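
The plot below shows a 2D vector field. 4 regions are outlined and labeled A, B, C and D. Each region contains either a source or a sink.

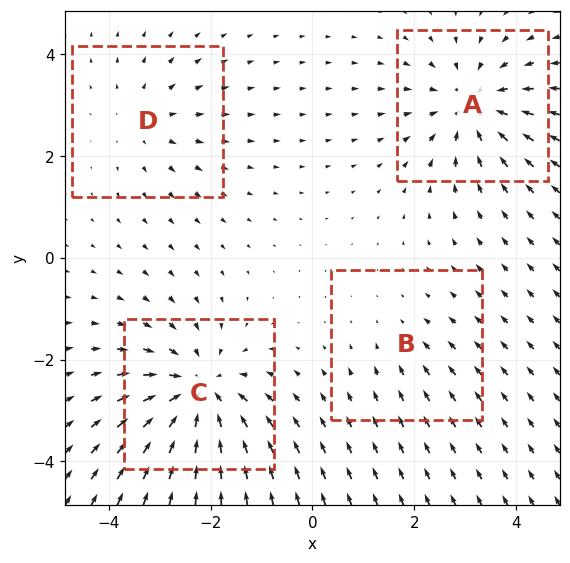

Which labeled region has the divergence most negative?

Divergence at each region's feature centre — A: about -5, B: about -2, C: about -6, D: about +3. Region C is most negative.

C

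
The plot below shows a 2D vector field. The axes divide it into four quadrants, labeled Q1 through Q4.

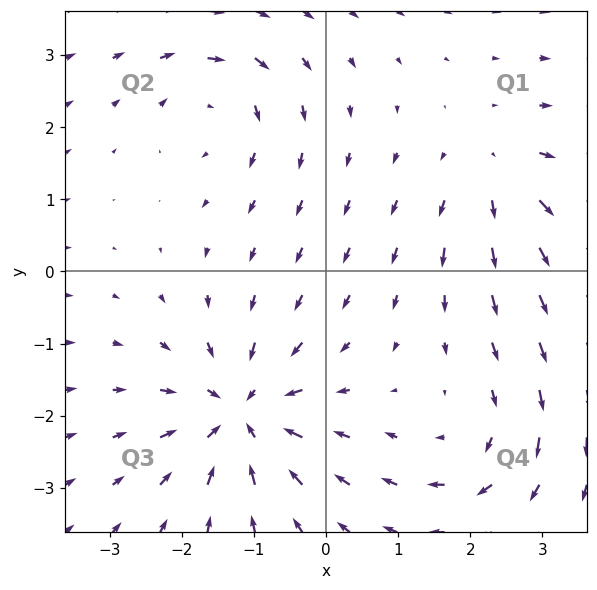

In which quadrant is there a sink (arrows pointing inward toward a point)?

Q3

The sink sits at approximately (-1.2, -2.0), which lies in quadrant Q3. The divergence there is about -6, negative as expected for a sink.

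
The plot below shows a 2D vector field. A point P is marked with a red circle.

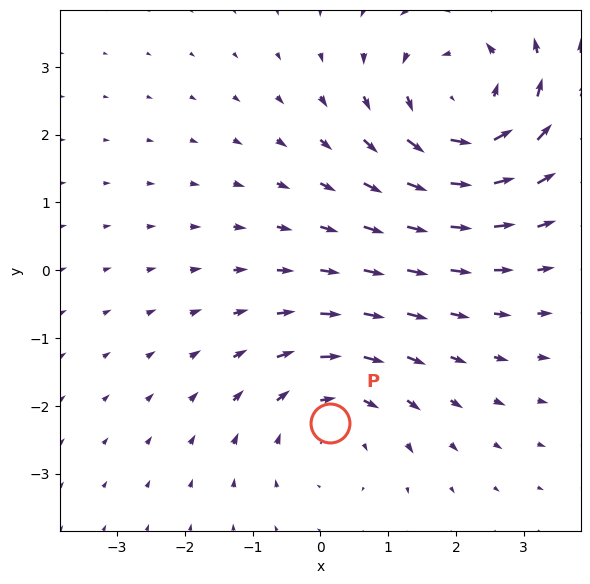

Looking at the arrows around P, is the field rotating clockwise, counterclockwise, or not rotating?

Near P at (0.1, -2.3) the arrows circulate clockwise. The curl (z-component) there is about -3; negative curl means clockwise rotation.

clockwise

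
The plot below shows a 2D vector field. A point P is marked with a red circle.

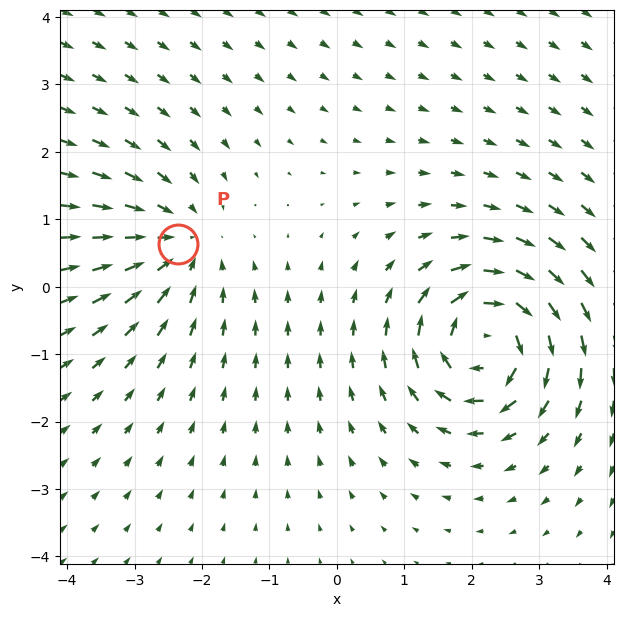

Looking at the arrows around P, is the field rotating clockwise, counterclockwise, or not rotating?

not rotating

Near P at (-2.4, 0.6) the arrows show no circulation. The curl there is ≈0.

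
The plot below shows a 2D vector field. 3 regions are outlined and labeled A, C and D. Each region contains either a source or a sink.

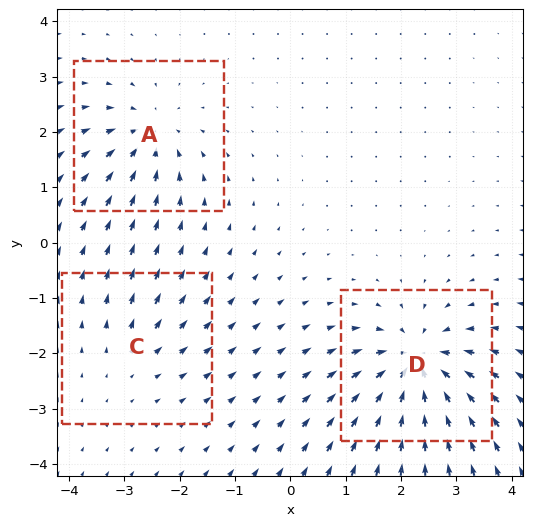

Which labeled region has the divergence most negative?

Divergence at each region's feature centre — A: about -4, C: about +2, D: about -6. Region D is most negative.

D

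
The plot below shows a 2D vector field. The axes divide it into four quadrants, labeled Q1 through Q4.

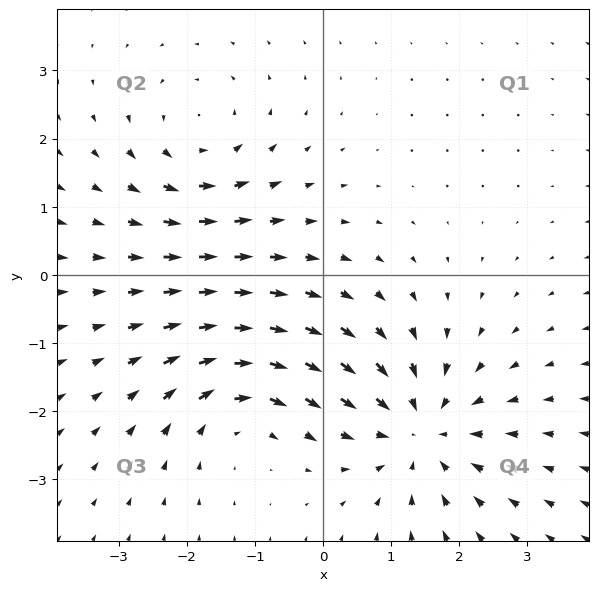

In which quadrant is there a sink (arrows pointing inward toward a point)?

The sink sits at approximately (1.4, -2.3), which lies in quadrant Q4. The divergence there is about -5, negative as expected for a sink.

Q4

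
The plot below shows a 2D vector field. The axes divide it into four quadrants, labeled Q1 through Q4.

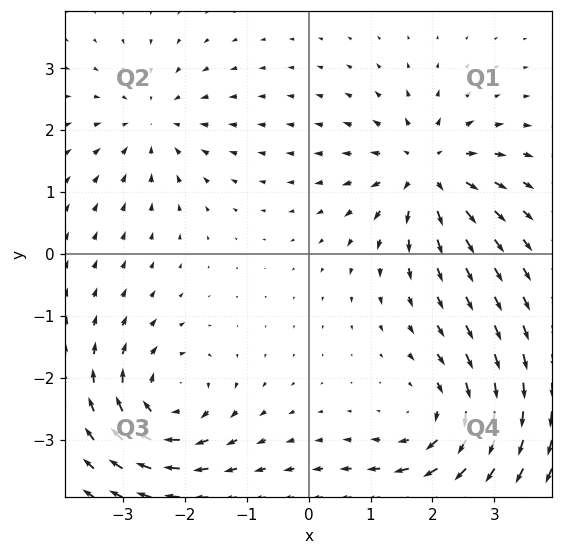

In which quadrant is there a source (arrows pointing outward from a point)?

Q1

The source sits at approximately (1.9, 1.3), which lies in quadrant Q1. The divergence there is about +5, positive as expected for a source.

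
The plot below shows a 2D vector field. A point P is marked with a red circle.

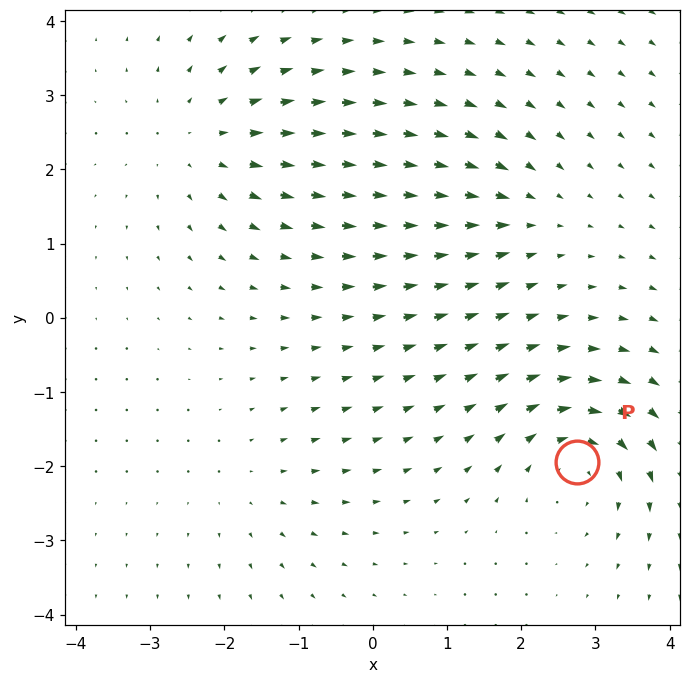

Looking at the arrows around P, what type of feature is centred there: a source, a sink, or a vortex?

vortex

At P (2.8, -1.9) the arrows circulate clockwise. Divergence ≈0, curl about -6 — near-zero divergence with nonzero curl is a vortex.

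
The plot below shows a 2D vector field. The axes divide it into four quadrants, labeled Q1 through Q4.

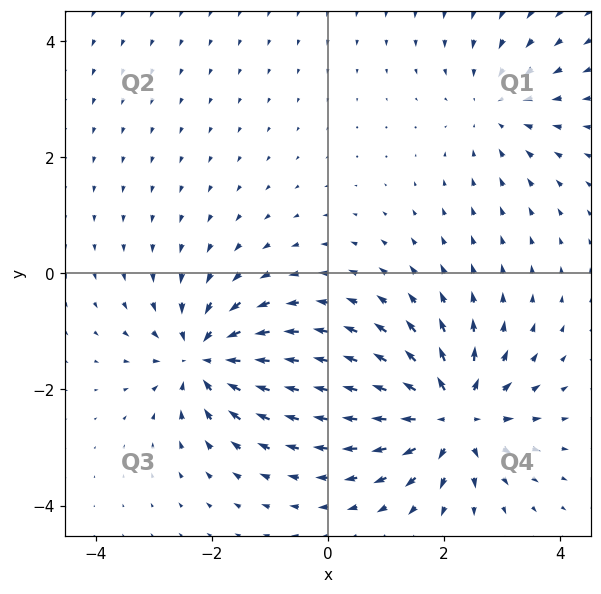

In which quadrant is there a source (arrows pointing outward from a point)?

The source sits at approximately (2.1, -2.5), which lies in quadrant Q4. The divergence there is about +6, positive as expected for a source.

Q4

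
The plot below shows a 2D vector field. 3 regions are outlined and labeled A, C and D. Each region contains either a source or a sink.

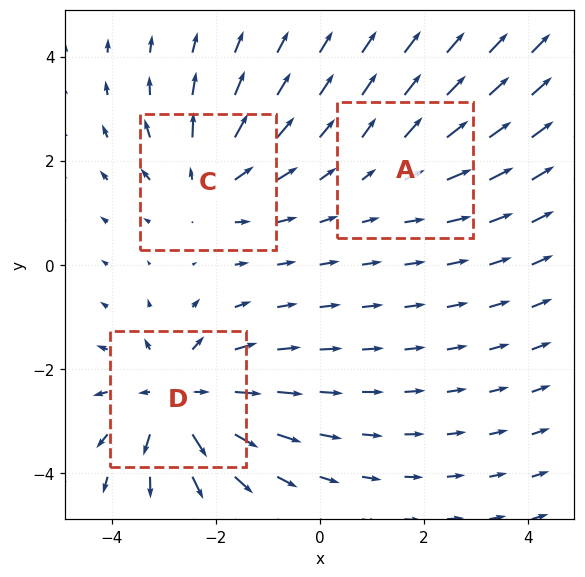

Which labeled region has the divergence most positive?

Divergence at each region's feature centre — A: about +2, C: about +3, D: about +5. Region D is most positive.

D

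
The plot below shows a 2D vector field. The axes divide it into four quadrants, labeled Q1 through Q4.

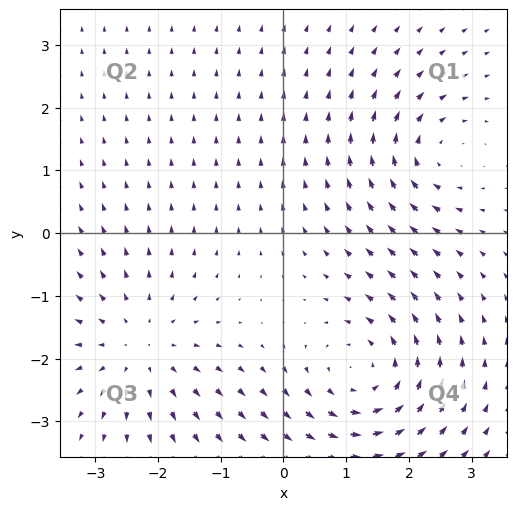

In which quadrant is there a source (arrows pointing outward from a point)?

Q3

The source sits at approximately (-2.3, -1.8), which lies in quadrant Q3. The divergence there is about +3, positive as expected for a source.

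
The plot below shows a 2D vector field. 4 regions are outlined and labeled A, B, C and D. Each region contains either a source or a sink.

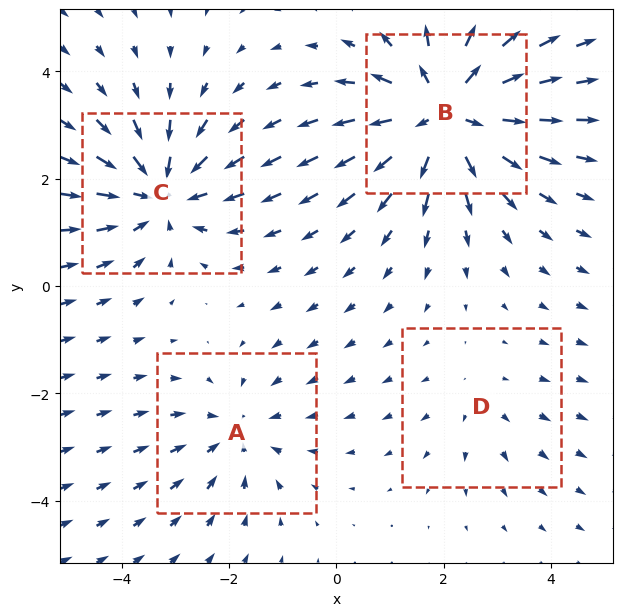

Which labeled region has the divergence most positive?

Divergence at each region's feature centre — A: about -3, B: about +6, C: about -5, D: about +2. Region B is most positive.

B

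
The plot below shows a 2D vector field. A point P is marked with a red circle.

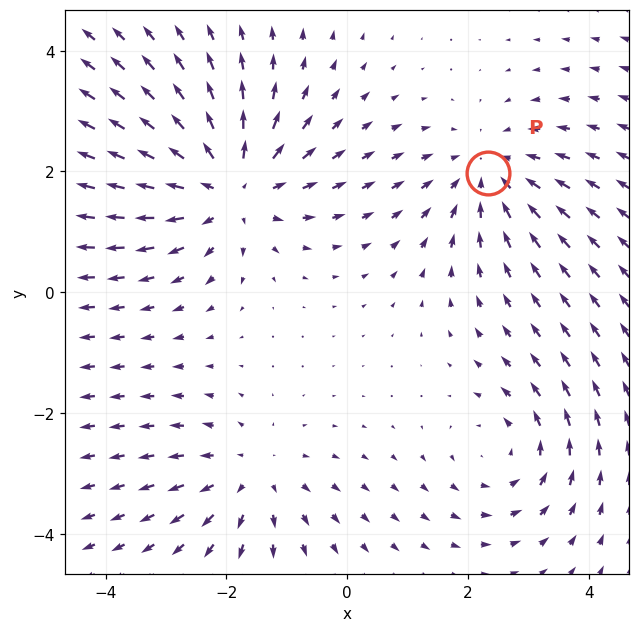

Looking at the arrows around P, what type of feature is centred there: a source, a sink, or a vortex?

sink

At P (2.3, 2.0) the arrows converge inward. Divergence about -3, curl ≈0 — negative divergence with near-zero curl is a sink.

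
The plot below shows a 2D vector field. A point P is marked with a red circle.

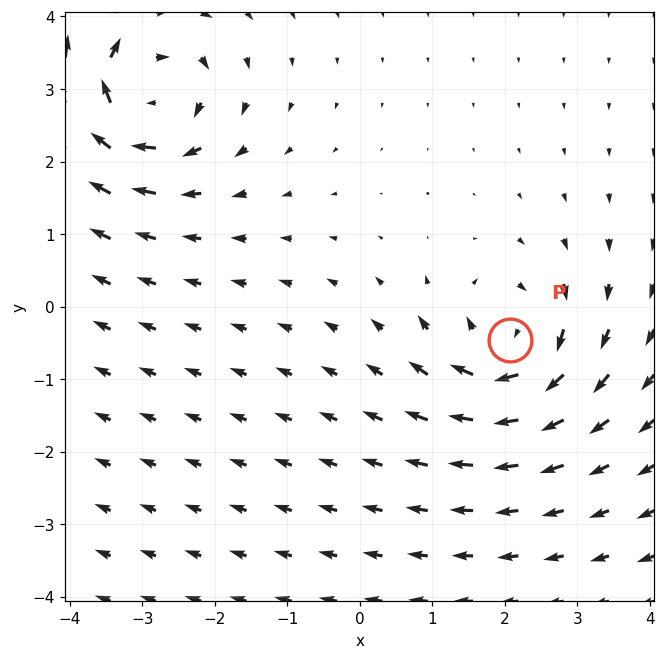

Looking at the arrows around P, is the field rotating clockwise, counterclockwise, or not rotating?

clockwise

Near P at (2.1, -0.5) the arrows circulate clockwise. The curl (z-component) there is about -4; negative curl means clockwise rotation.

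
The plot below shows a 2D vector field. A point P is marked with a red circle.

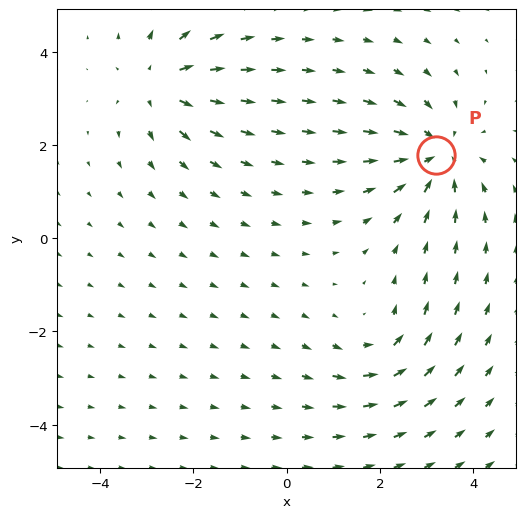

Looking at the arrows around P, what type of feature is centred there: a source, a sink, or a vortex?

At P (3.2, 1.8) the arrows converge inward. Divergence about -5, curl ≈0 — negative divergence with near-zero curl is a sink.

sink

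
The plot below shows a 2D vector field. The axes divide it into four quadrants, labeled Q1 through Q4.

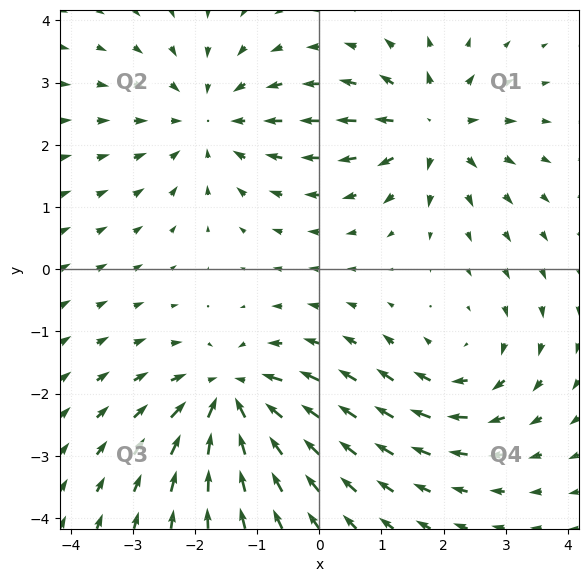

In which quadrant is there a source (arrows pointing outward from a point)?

The source sits at approximately (1.8, 2.3), which lies in quadrant Q1. The divergence there is about +5, positive as expected for a source.

Q1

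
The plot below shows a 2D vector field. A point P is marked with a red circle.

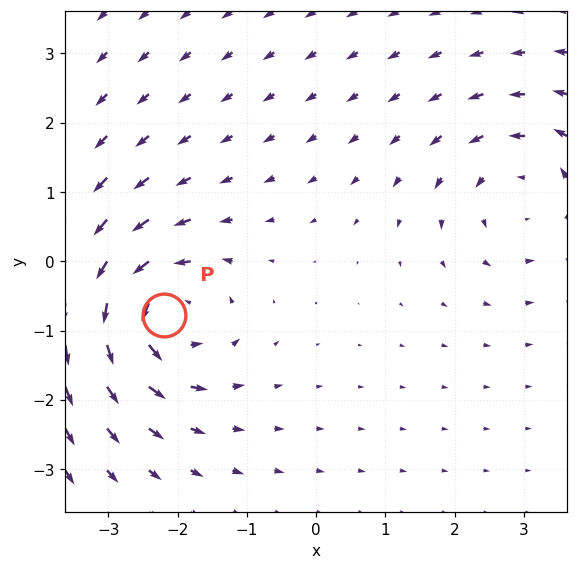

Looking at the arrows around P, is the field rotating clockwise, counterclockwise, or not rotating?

counterclockwise

Near P at (-2.2, -0.8) the arrows circulate counterclockwise. The curl (z-component) there is about +6; positive curl means counterclockwise rotation.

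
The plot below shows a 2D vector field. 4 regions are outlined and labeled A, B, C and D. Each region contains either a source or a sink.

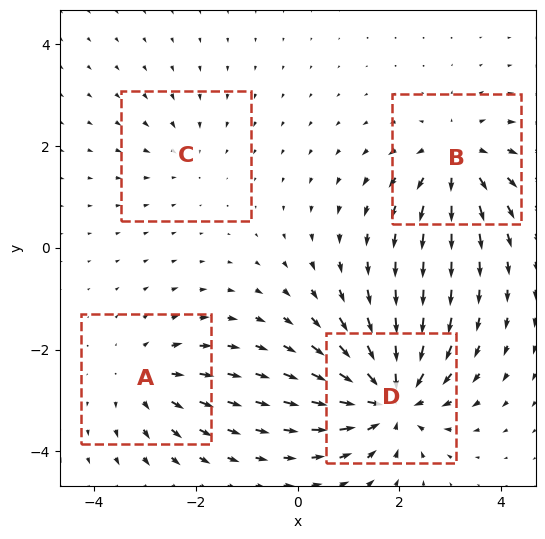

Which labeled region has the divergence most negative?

D

Divergence at each region's feature centre — A: about +4, B: about +5, C: about -2, D: about -7. Region D is most negative.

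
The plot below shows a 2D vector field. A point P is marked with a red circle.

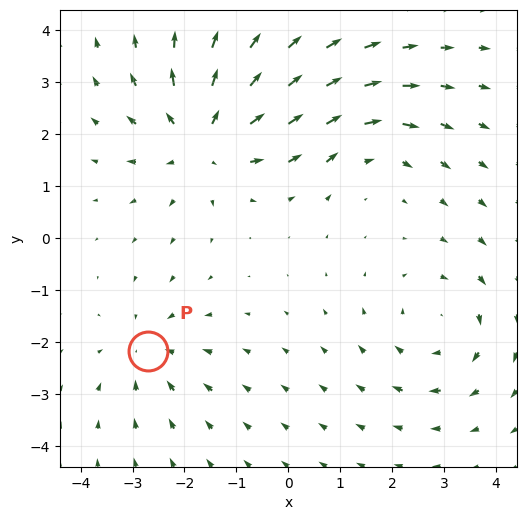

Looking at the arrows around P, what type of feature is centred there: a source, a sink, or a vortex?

At P (-2.7, -2.2) the arrows converge inward. Divergence about -3, curl ≈0 — negative divergence with near-zero curl is a sink.

sink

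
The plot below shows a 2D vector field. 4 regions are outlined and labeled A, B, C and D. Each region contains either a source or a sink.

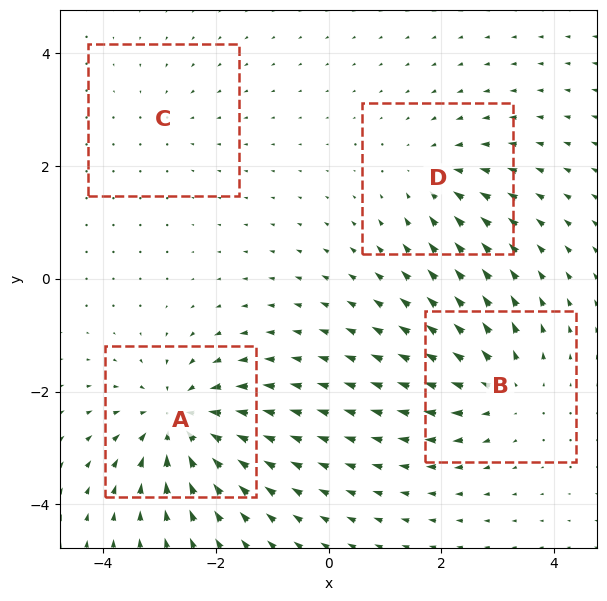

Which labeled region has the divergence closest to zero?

Divergence at each region's feature centre — A: about -7, B: about +5, C: about -2, D: about -4. Region C is closest to zero.

C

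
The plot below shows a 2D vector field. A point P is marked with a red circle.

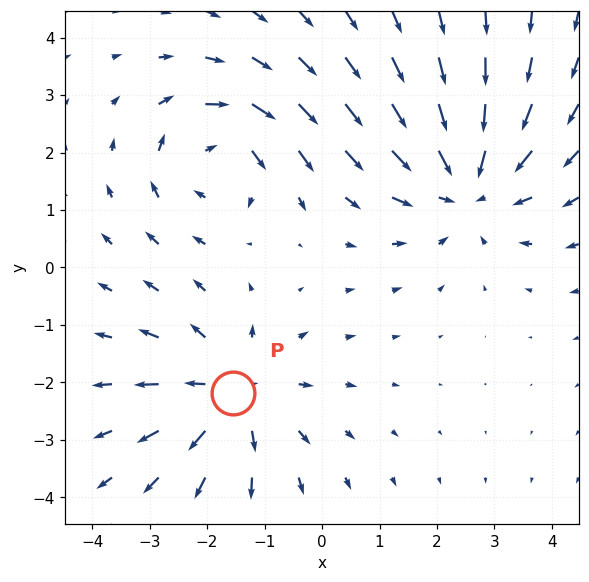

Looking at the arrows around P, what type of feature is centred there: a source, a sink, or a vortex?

source

At P (-1.5, -2.2) the arrows spread outward. Divergence about +4, curl ≈0 — positive divergence with near-zero curl is a source.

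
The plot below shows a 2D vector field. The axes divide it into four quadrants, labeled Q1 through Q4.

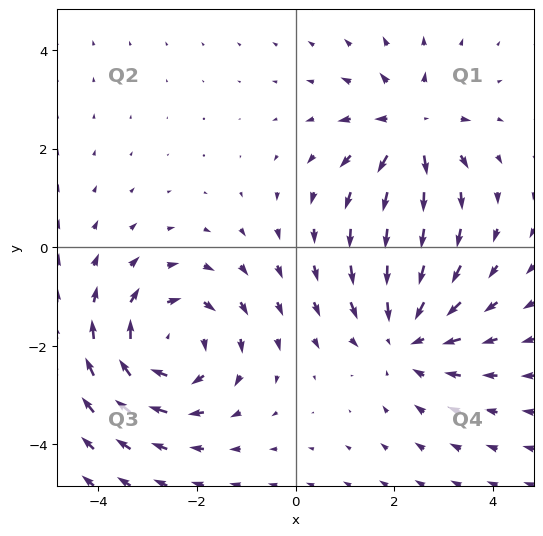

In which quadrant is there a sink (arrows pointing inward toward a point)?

The sink sits at approximately (2.2, -1.8), which lies in quadrant Q4. The divergence there is about -3, negative as expected for a sink.

Q4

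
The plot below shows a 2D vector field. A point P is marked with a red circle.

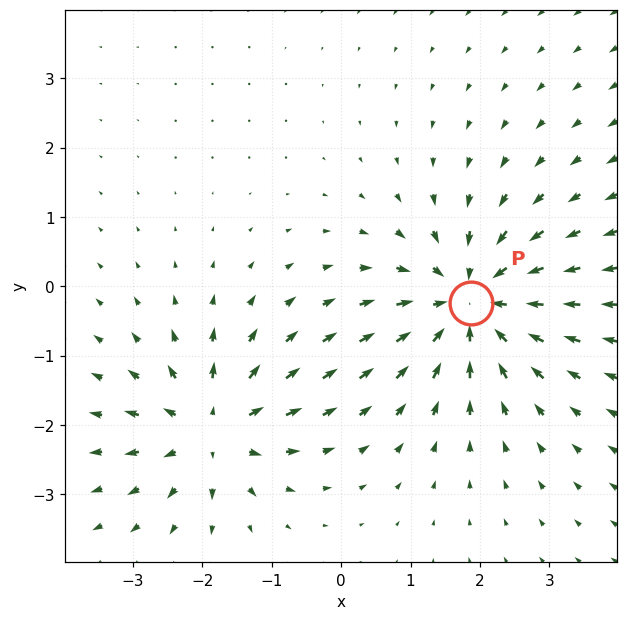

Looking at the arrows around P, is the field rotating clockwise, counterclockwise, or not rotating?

not rotating

Near P at (1.9, -0.2) the arrows show no circulation. The curl there is ≈0.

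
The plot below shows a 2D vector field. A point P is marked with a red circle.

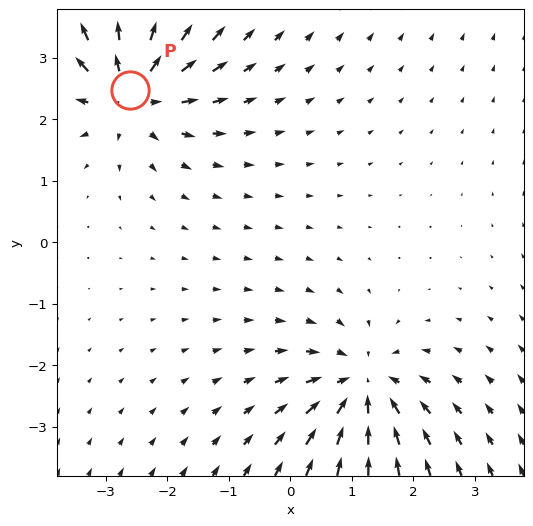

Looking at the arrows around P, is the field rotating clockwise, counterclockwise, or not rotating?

Near P at (-2.6, 2.5) the arrows show no circulation. The curl there is ≈0.

not rotating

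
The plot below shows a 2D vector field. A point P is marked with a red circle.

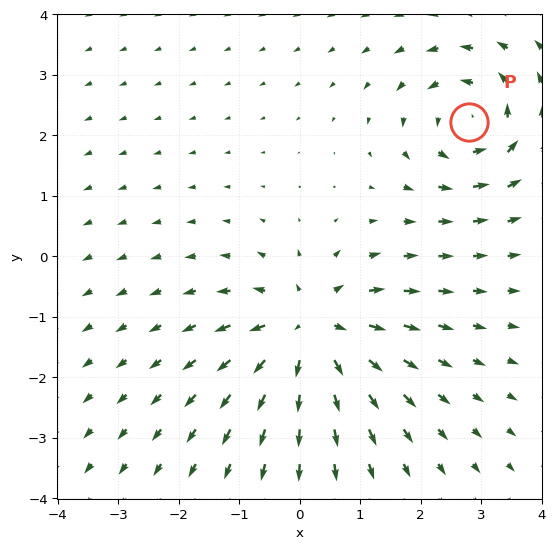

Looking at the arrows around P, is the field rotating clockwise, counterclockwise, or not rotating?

counterclockwise

Near P at (2.8, 2.2) the arrows circulate counterclockwise. The curl (z-component) there is about +4; positive curl means counterclockwise rotation.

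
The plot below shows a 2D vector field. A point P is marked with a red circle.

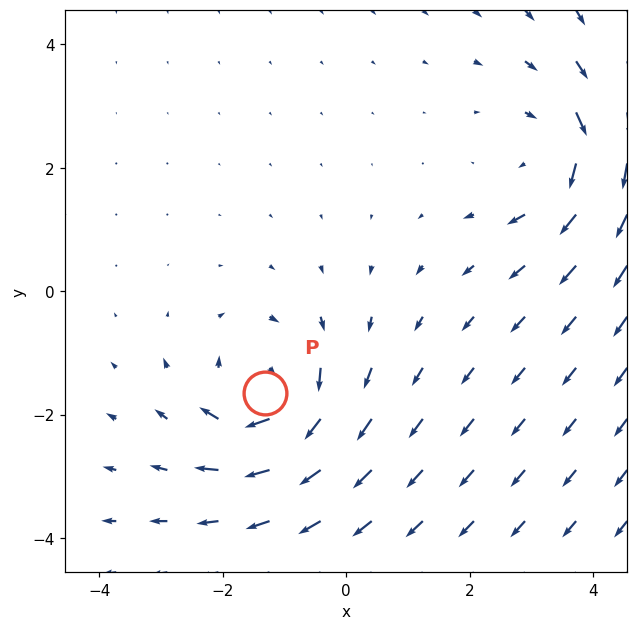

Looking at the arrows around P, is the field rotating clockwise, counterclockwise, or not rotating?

Near P at (-1.3, -1.6) the arrows circulate clockwise. The curl (z-component) there is about -5; negative curl means clockwise rotation.

clockwise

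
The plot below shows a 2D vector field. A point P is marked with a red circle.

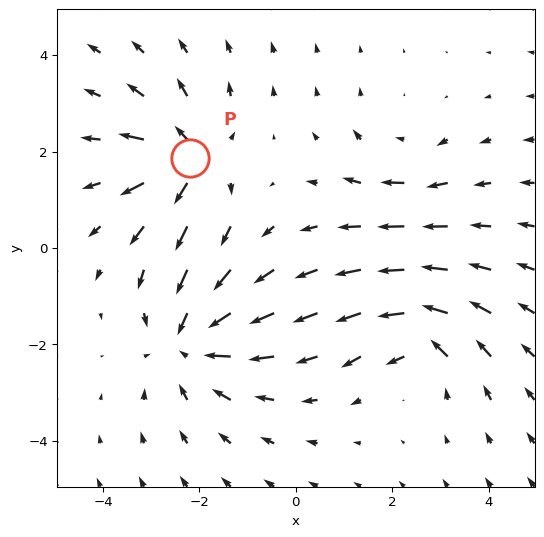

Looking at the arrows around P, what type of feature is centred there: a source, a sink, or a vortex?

At P (-2.2, 1.9) the arrows spread outward. Divergence about +5, curl ≈0 — positive divergence with near-zero curl is a source.

source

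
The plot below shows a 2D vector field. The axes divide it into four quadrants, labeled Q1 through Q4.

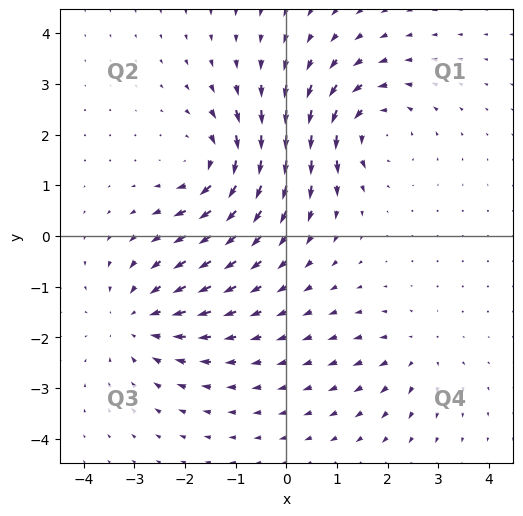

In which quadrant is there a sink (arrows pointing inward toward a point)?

The sink sits at approximately (-2.9, -1.6), which lies in quadrant Q3. The divergence there is about -4, negative as expected for a sink.

Q3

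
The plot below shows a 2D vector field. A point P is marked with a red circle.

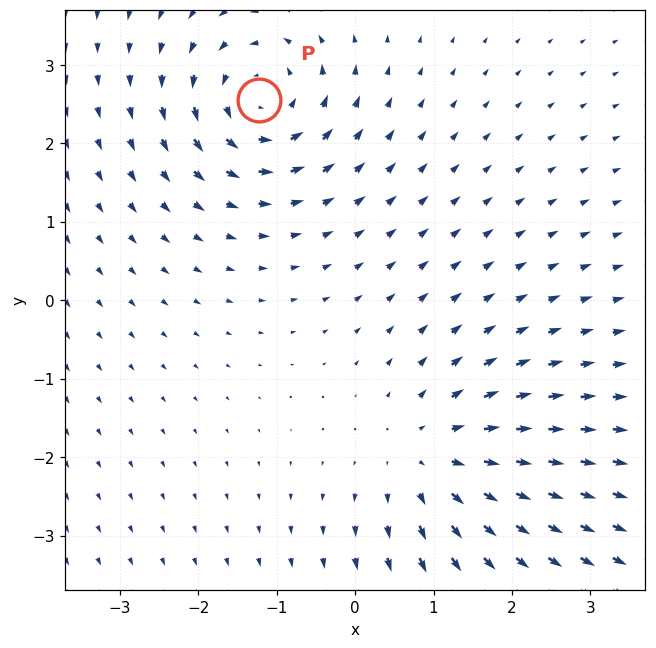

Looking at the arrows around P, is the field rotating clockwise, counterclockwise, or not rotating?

counterclockwise

Near P at (-1.2, 2.5) the arrows circulate counterclockwise. The curl (z-component) there is about +5; positive curl means counterclockwise rotation.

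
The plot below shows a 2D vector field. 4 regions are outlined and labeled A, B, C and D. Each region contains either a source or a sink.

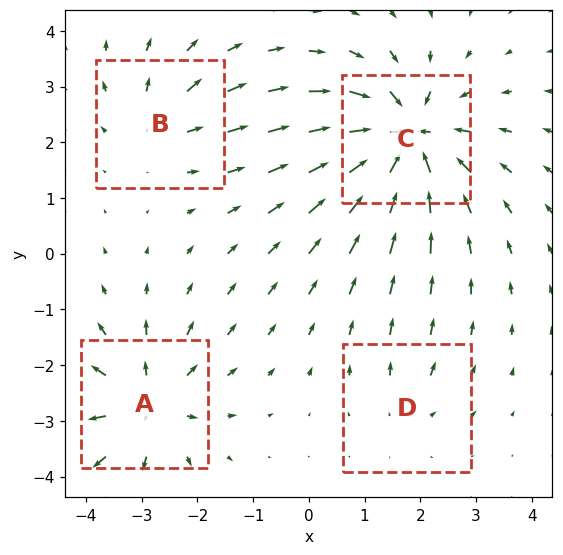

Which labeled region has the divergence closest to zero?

Divergence at each region's feature centre — A: about +5, B: about +3, C: about -8, D: about +2. Region D is closest to zero.

D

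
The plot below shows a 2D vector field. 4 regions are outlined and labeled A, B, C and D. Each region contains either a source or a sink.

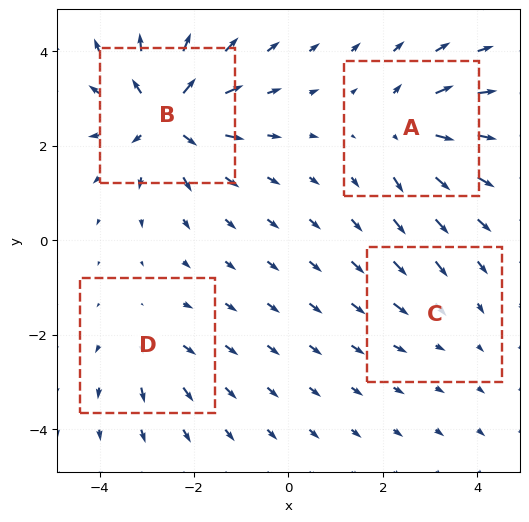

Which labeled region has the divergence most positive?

B

Divergence at each region's feature centre — A: about +6, B: about +9, C: about -2, D: about +4. Region B is most positive.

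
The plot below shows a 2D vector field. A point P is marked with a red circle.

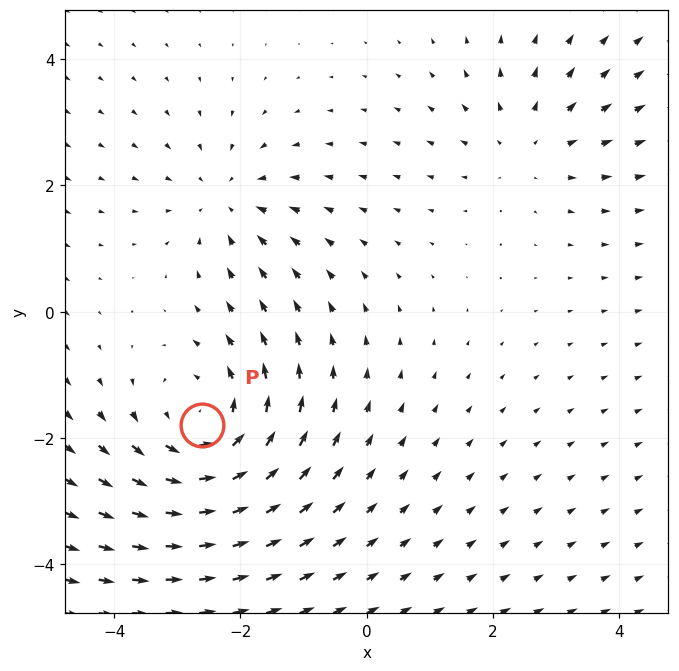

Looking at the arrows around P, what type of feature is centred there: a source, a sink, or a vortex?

At P (-2.6, -1.8) the arrows circulate counterclockwise. Divergence ≈0, curl about +4 — near-zero divergence with nonzero curl is a vortex.

vortex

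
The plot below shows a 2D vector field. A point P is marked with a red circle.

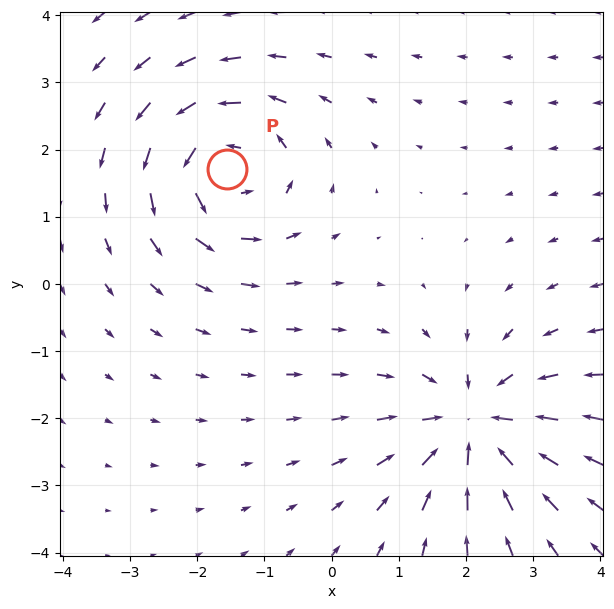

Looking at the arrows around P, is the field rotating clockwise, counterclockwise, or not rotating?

Near P at (-1.6, 1.7) the arrows circulate counterclockwise. The curl (z-component) there is about +4; positive curl means counterclockwise rotation.

counterclockwise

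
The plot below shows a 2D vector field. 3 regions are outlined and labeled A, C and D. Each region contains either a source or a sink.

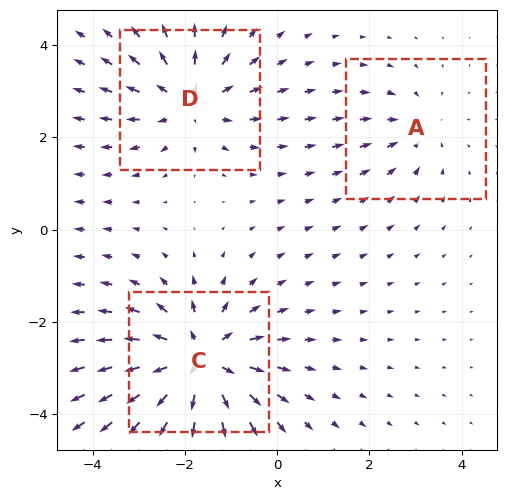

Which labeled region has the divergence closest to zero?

A

Divergence at each region's feature centre — A: about -2, C: about +5, D: about +3. Region A is closest to zero.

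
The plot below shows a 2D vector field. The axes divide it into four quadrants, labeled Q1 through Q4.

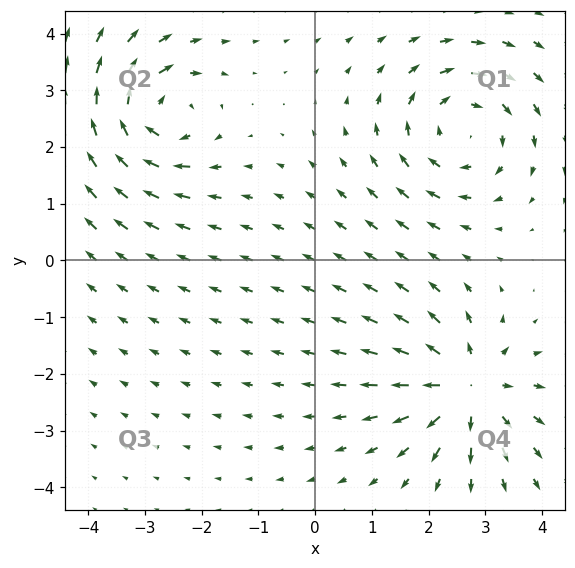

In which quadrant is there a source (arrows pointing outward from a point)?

Q4

The source sits at approximately (2.7, -2.2), which lies in quadrant Q4. The divergence there is about +5, positive as expected for a source.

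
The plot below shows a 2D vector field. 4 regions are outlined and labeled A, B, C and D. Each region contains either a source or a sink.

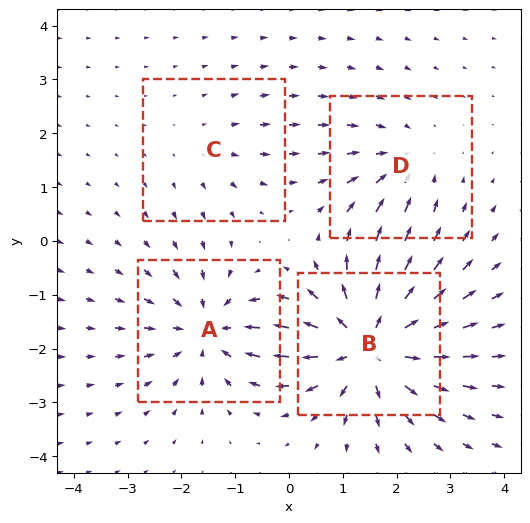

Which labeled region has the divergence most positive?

B

Divergence at each region's feature centre — A: about -5, B: about +7, C: about +2, D: about -3. Region B is most positive.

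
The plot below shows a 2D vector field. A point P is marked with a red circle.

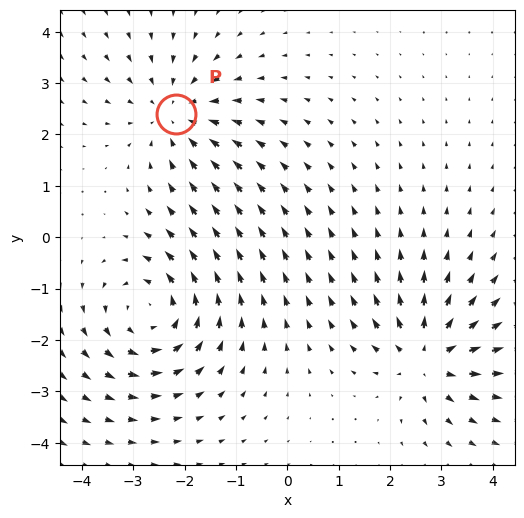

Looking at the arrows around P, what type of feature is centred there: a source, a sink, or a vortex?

sink

At P (-2.2, 2.4) the arrows converge inward. Divergence about -3, curl ≈0 — negative divergence with near-zero curl is a sink.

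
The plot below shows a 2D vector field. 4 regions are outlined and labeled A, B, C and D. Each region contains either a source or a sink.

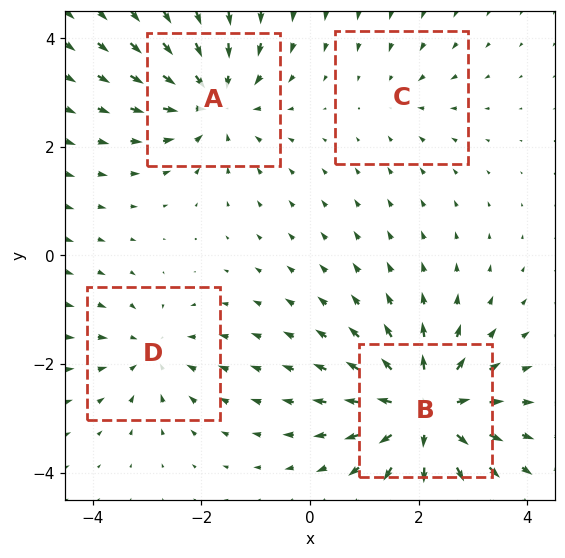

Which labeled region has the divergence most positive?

Divergence at each region's feature centre — A: about -5, B: about +7, C: about -2, D: about -4. Region B is most positive.

B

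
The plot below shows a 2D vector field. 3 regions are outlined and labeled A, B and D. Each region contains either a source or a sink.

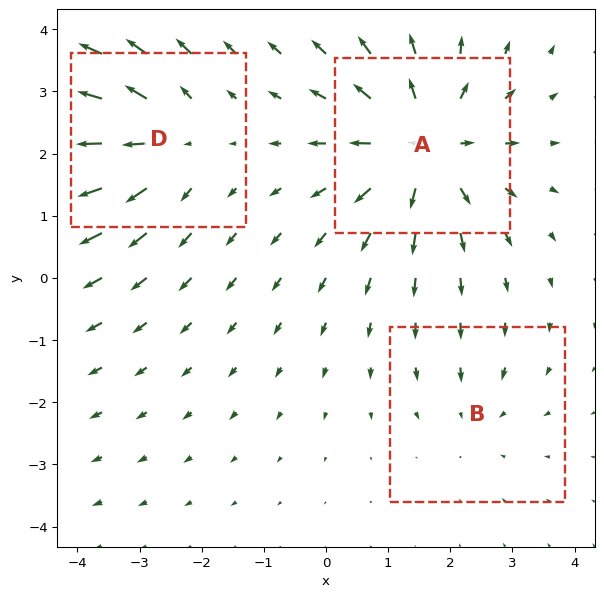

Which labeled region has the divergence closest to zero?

Divergence at each region's feature centre — A: about +5, B: about -2, D: about +3. Region B is closest to zero.

B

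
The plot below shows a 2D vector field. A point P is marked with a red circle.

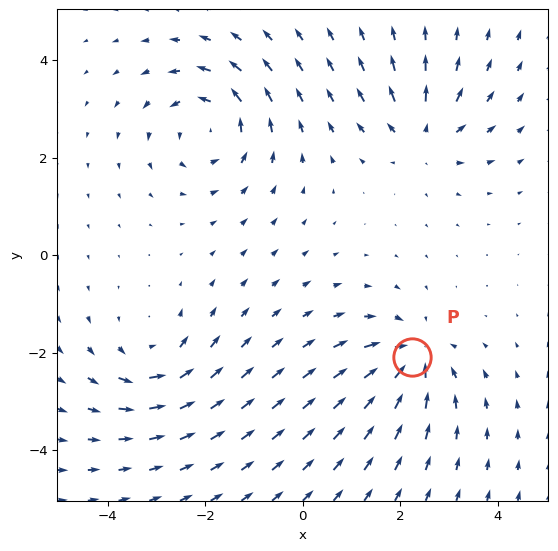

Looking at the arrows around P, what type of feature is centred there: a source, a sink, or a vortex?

At P (2.2, -2.1) the arrows converge inward. Divergence about -6, curl ≈0 — negative divergence with near-zero curl is a sink.

sink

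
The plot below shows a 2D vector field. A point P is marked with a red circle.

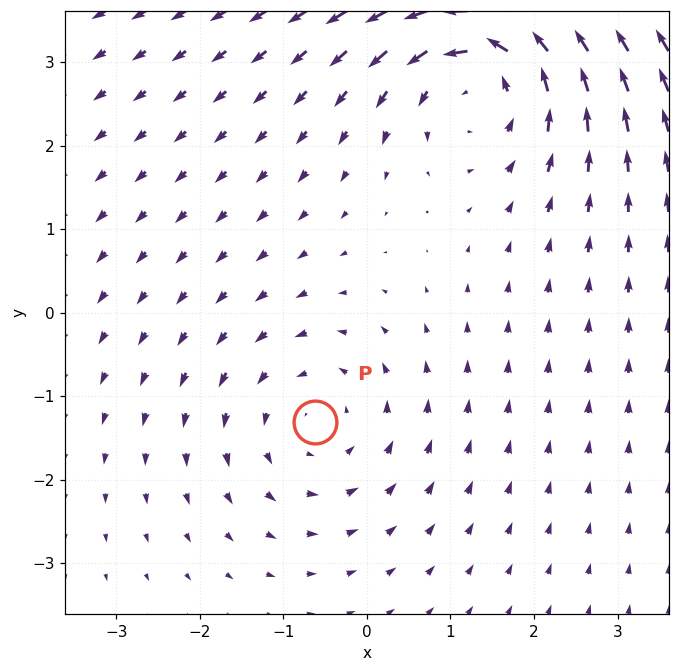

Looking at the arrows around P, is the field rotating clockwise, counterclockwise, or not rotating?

counterclockwise

Near P at (-0.6, -1.3) the arrows circulate counterclockwise. The curl (z-component) there is about +2; positive curl means counterclockwise rotation.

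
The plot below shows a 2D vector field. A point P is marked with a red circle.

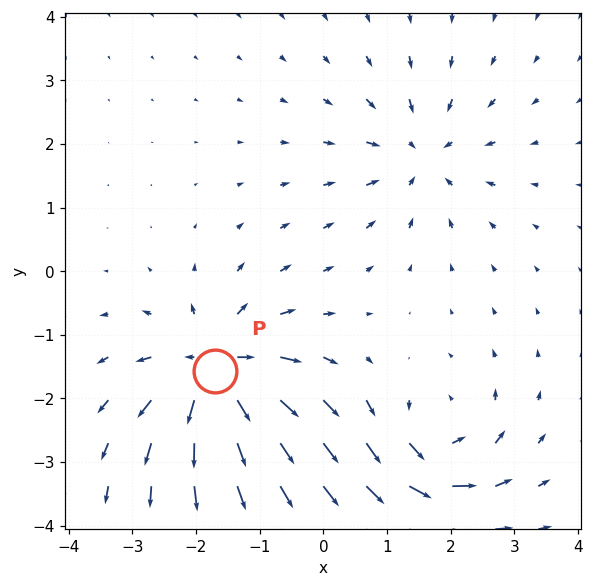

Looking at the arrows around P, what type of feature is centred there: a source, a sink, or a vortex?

At P (-1.7, -1.6) the arrows spread outward. Divergence about +7, curl ≈0 — positive divergence with near-zero curl is a source.

source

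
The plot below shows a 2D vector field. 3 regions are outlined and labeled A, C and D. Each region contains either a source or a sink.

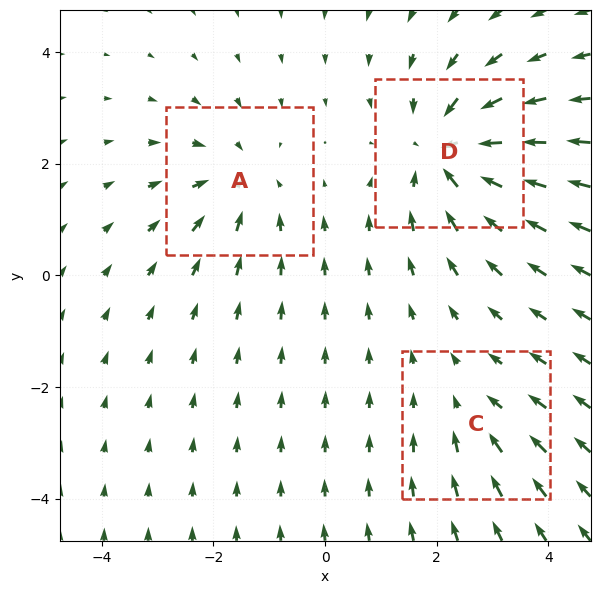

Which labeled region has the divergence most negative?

D

Divergence at each region's feature centre — A: about -3, C: about -2, D: about -5. Region D is most negative.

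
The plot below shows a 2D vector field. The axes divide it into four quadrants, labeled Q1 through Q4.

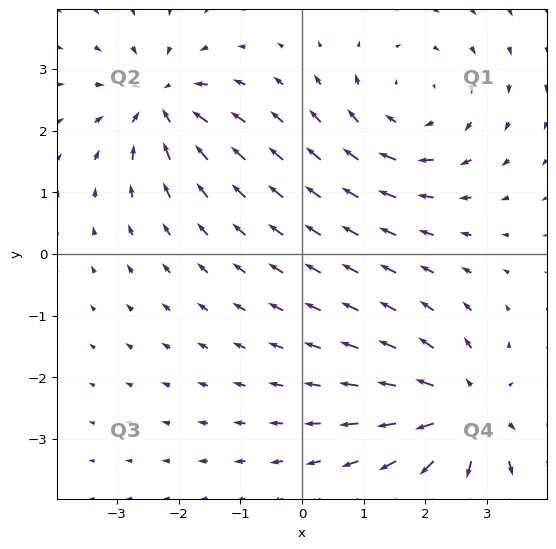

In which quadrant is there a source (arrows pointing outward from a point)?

The source sits at approximately (2.7, -2.6), which lies in quadrant Q4. The divergence there is about +4, positive as expected for a source.

Q4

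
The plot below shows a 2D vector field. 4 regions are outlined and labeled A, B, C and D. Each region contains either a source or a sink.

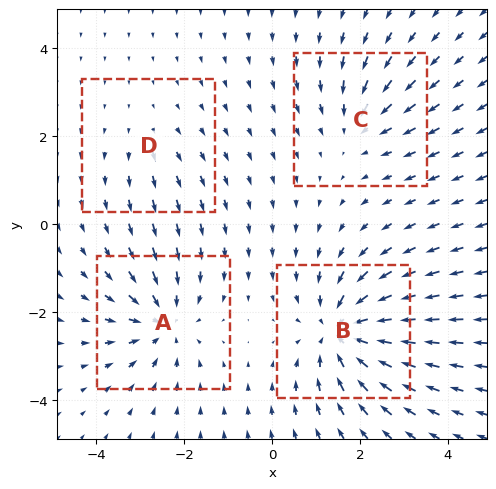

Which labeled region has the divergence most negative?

Divergence at each region's feature centre — A: about -5, B: about -7, C: about -4, D: about +2. Region B is most negative.

B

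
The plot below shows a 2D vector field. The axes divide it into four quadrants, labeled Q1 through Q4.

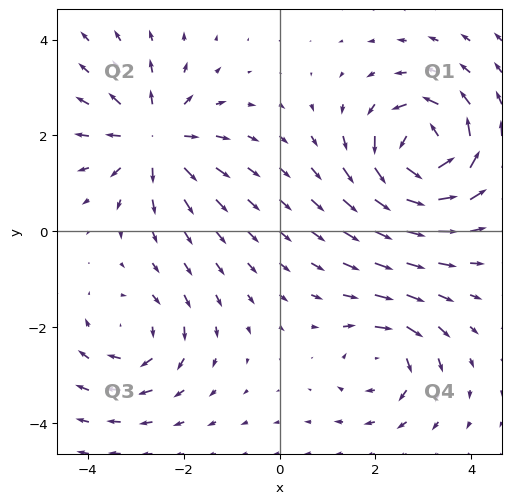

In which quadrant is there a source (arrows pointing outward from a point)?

Q2

The source sits at approximately (-2.6, 1.9), which lies in quadrant Q2. The divergence there is about +5, positive as expected for a source.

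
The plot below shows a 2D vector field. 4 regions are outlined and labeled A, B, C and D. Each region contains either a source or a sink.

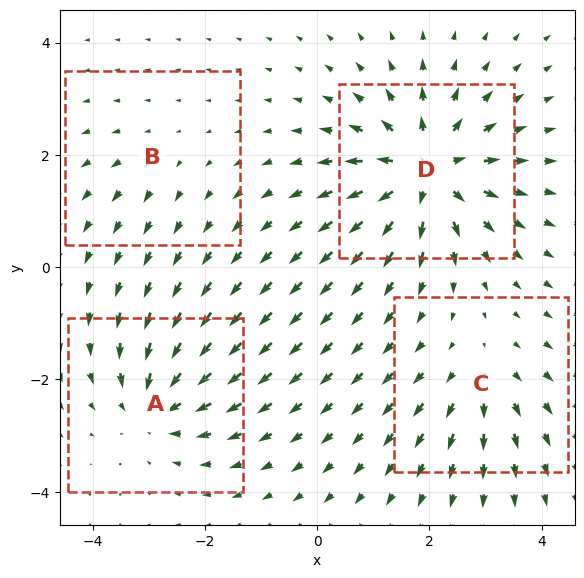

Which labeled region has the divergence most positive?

Divergence at each region's feature centre — A: about -5, B: about +2, C: about +3, D: about +8. Region D is most positive.

D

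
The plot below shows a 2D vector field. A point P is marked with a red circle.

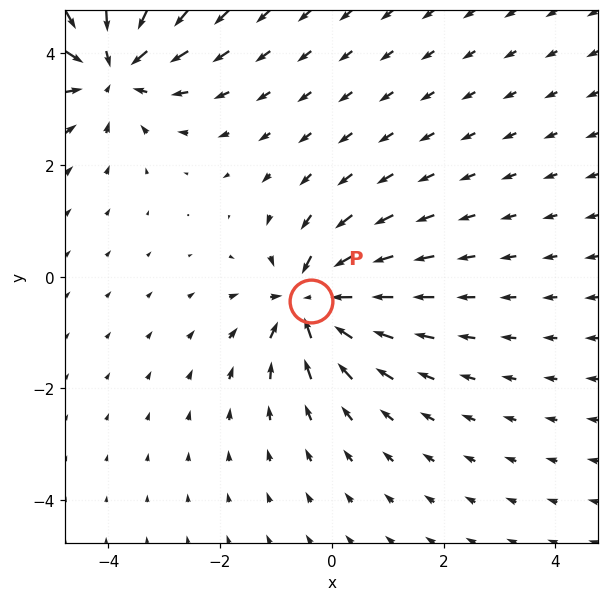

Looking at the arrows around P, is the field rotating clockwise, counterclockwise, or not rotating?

not rotating

Near P at (-0.4, -0.4) the arrows show no circulation. The curl there is ≈0.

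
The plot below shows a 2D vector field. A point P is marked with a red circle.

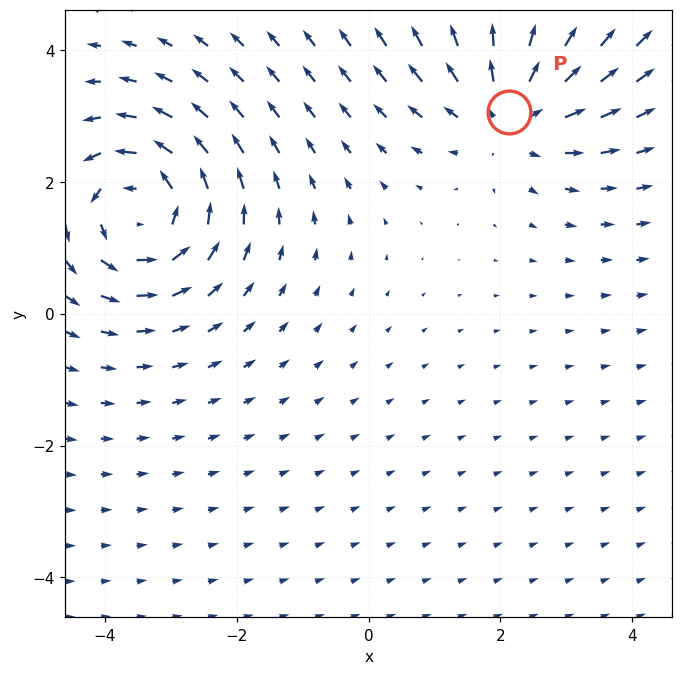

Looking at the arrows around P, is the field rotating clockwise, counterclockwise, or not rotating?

Near P at (2.1, 3.1) the arrows show no circulation. The curl there is ≈0.

not rotating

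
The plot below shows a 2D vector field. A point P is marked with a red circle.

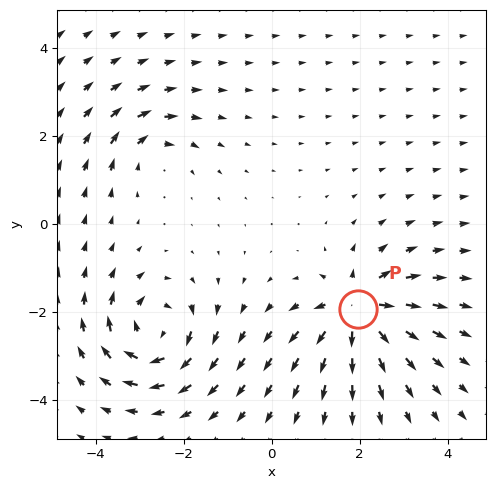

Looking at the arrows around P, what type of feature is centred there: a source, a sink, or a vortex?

source

At P (2.0, -1.9) the arrows spread outward. Divergence about +7, curl ≈0 — positive divergence with near-zero curl is a source.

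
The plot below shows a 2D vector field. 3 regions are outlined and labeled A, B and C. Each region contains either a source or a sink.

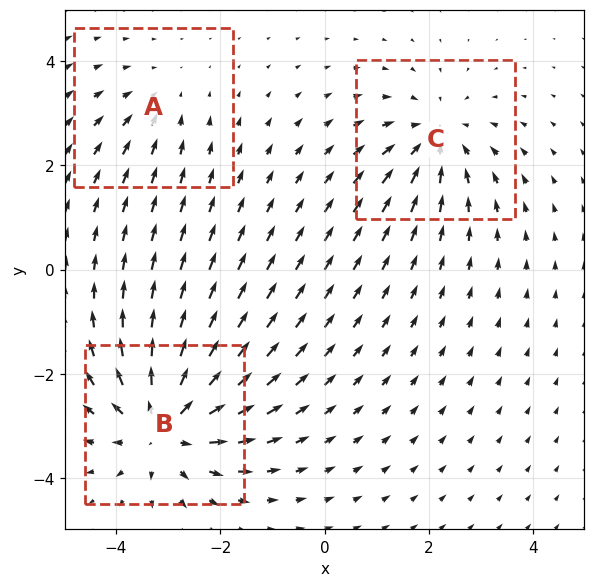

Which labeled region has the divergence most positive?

B

Divergence at each region's feature centre — A: about -2, B: about +4, C: about -3. Region B is most positive.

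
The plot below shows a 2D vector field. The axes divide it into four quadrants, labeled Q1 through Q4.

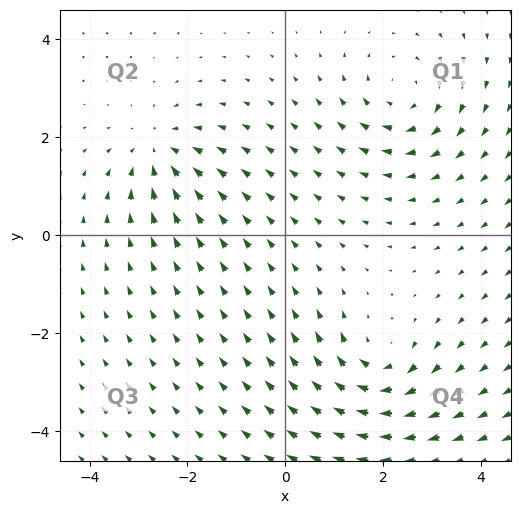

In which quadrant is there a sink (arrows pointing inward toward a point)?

The sink sits at approximately (-2.6, 1.7), which lies in quadrant Q2. The divergence there is about -4, negative as expected for a sink.

Q2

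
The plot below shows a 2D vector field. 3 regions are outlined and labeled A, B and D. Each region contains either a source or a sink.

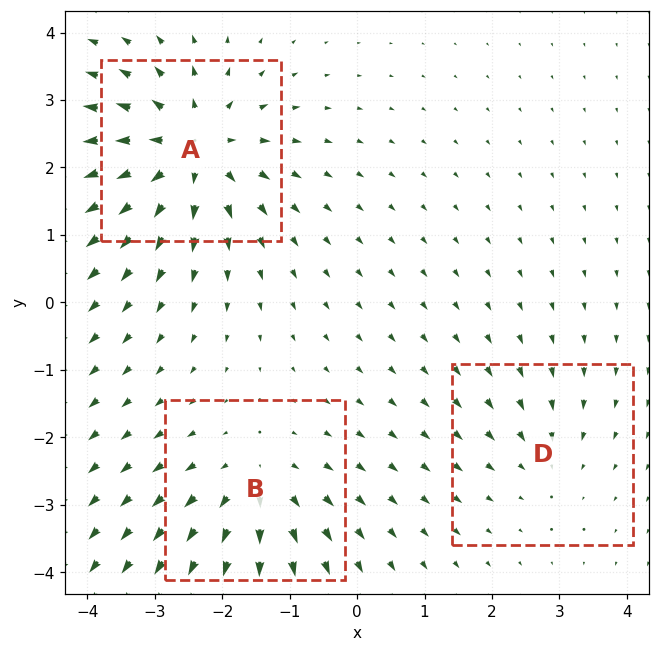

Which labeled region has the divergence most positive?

A

Divergence at each region's feature centre — A: about +6, B: about +4, D: about -2. Region A is most positive.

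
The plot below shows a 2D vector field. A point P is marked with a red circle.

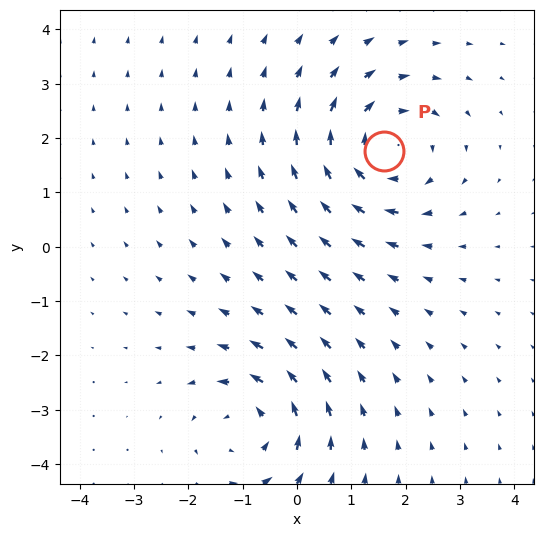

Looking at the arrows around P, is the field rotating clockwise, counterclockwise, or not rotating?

clockwise

Near P at (1.6, 1.8) the arrows circulate clockwise. The curl (z-component) there is about -3; negative curl means clockwise rotation.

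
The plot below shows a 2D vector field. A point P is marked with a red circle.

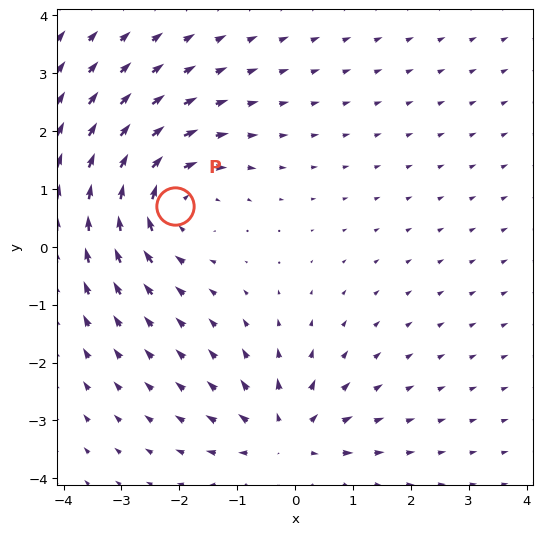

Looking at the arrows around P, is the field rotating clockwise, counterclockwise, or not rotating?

Near P at (-2.1, 0.7) the arrows circulate clockwise. The curl (z-component) there is about -3; negative curl means clockwise rotation.

clockwise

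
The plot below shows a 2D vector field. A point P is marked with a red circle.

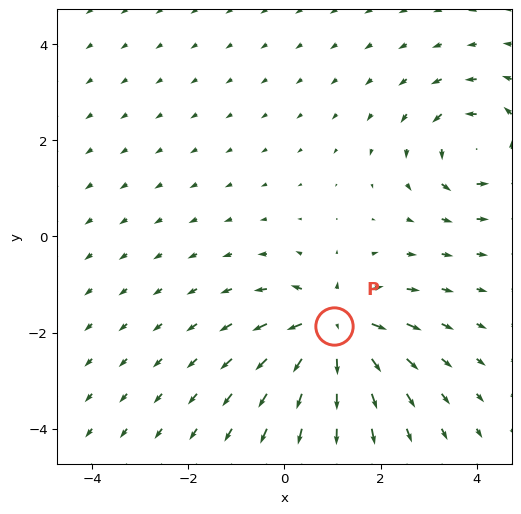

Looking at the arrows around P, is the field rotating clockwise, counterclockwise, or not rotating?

Near P at (1.0, -1.9) the arrows show no circulation. The curl there is ≈0.

not rotating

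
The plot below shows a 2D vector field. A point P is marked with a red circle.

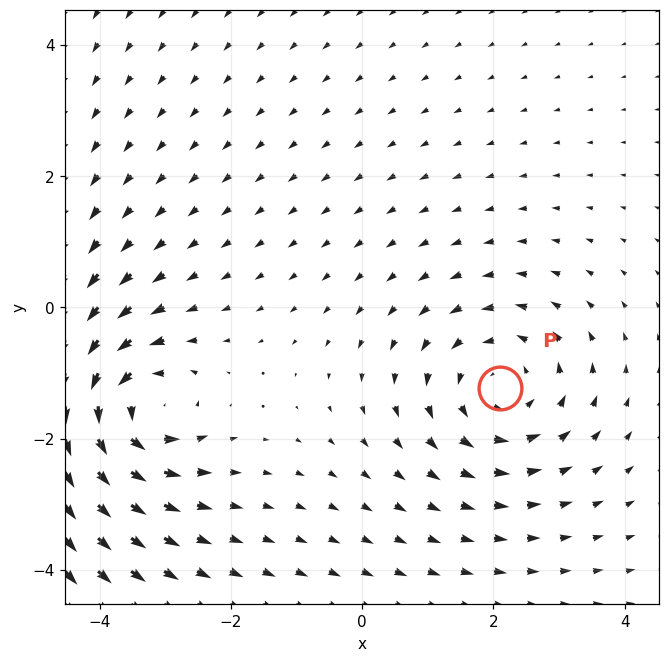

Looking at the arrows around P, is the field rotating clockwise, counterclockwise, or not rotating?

Near P at (2.1, -1.2) the arrows circulate counterclockwise. The curl (z-component) there is about +4; positive curl means counterclockwise rotation.

counterclockwise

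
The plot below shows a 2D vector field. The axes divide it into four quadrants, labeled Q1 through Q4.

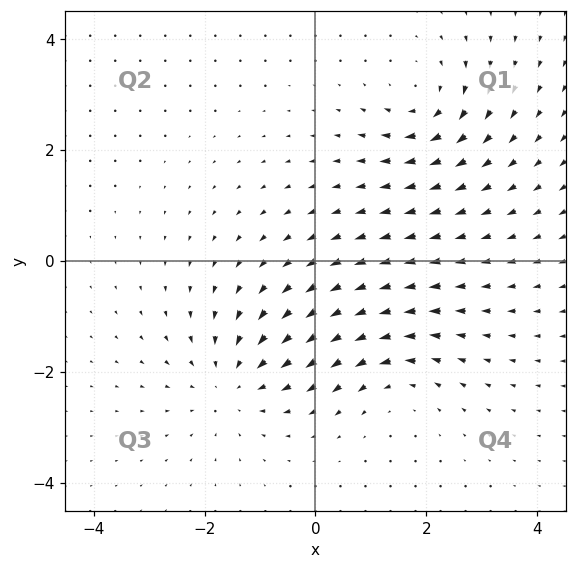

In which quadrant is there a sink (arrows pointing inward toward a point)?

Q3

The sink sits at approximately (-1.5, -2.2), which lies in quadrant Q3. The divergence there is about -4, negative as expected for a sink.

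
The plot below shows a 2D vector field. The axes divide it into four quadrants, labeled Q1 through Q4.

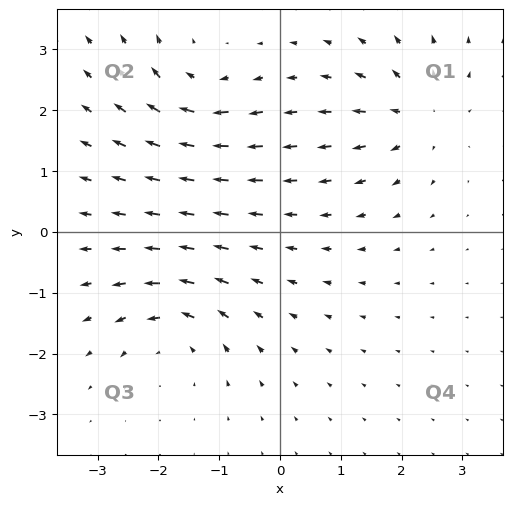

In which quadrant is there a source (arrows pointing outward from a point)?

The source sits at approximately (2.3, 1.9), which lies in quadrant Q1. The divergence there is about +5, positive as expected for a source.

Q1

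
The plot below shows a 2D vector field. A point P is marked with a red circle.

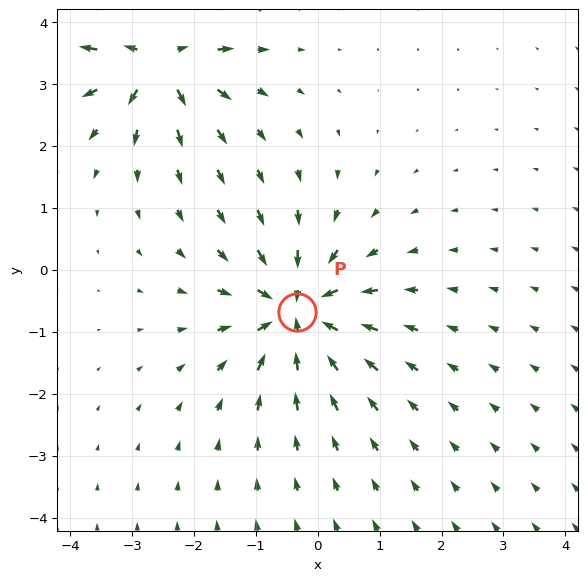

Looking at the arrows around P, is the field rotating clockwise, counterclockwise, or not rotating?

Near P at (-0.3, -0.7) the arrows show no circulation. The curl there is ≈0.

not rotating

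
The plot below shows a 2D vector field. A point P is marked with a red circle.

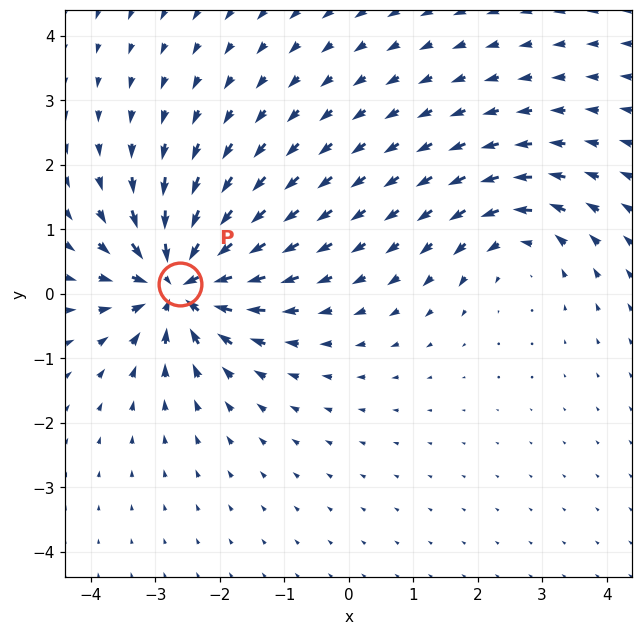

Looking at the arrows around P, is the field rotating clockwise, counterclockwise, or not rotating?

Near P at (-2.6, 0.2) the arrows show no circulation. The curl there is ≈0.

not rotating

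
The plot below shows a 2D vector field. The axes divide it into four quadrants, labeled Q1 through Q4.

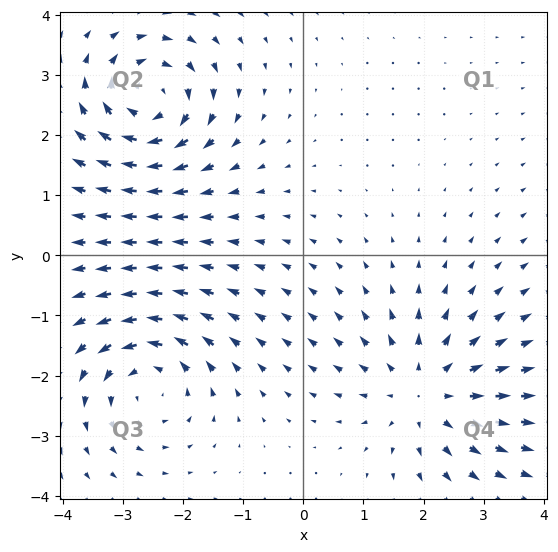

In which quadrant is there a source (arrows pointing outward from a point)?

The source sits at approximately (2.0, -2.3), which lies in quadrant Q4. The divergence there is about +3, positive as expected for a source.

Q4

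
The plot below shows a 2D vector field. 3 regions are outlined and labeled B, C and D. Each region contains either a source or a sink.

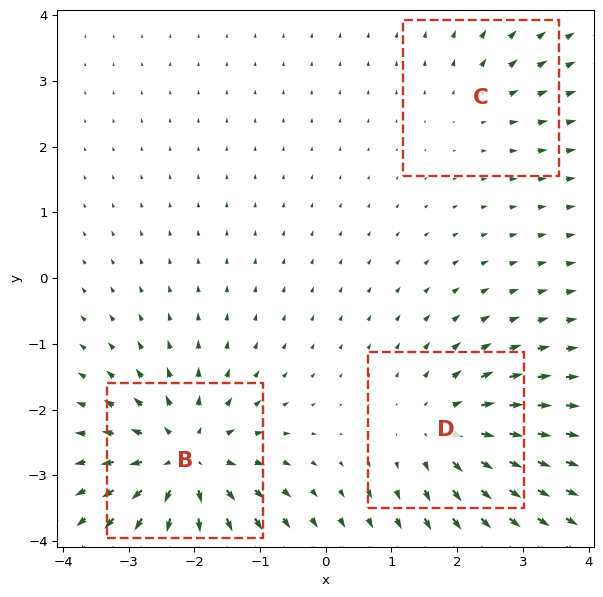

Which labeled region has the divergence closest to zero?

C

Divergence at each region's feature centre — B: about +6, C: about +2, D: about +4. Region C is closest to zero.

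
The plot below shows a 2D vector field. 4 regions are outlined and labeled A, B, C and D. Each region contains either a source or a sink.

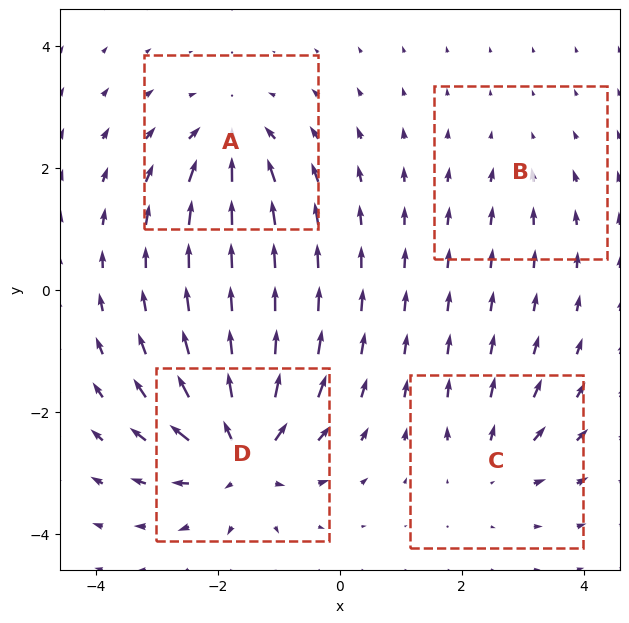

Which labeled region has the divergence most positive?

Divergence at each region's feature centre — A: about -5, B: about -2, C: about +4, D: about +8. Region D is most positive.

D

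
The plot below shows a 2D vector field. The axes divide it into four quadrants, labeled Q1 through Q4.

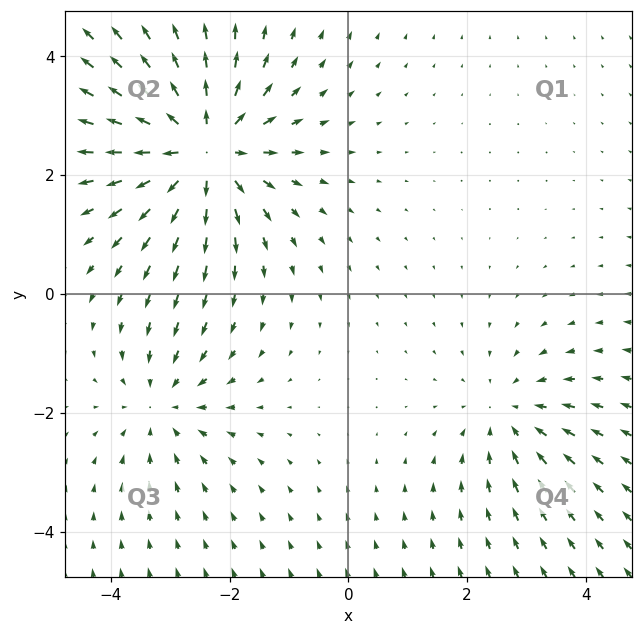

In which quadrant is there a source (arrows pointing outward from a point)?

The source sits at approximately (-2.5, 2.4), which lies in quadrant Q2. The divergence there is about +5, positive as expected for a source.

Q2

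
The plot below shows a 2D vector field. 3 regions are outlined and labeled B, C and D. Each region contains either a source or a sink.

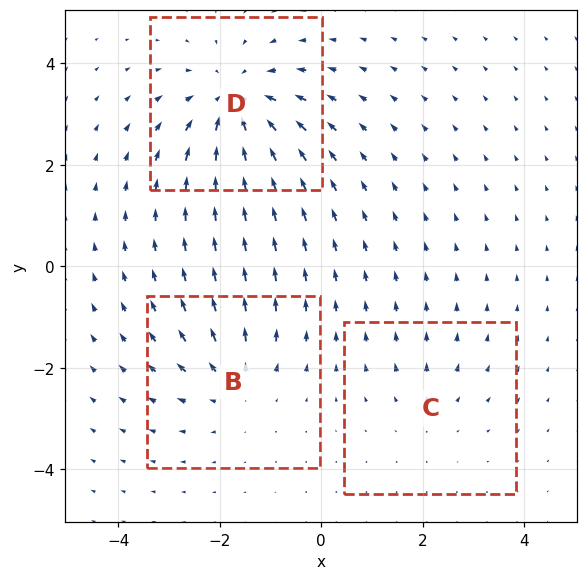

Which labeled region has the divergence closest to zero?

C

Divergence at each region's feature centre — B: about +3, C: about +2, D: about -4. Region C is closest to zero.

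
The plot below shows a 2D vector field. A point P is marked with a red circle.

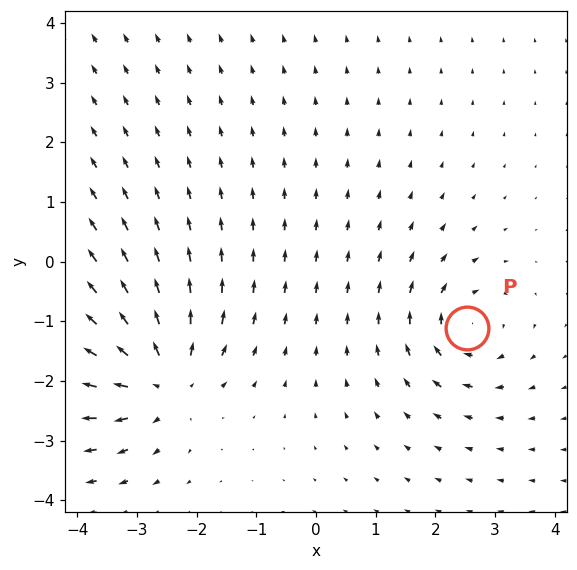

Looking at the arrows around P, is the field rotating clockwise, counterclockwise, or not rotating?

Near P at (2.5, -1.1) the arrows circulate clockwise. The curl (z-component) there is about -4; negative curl means clockwise rotation.

clockwise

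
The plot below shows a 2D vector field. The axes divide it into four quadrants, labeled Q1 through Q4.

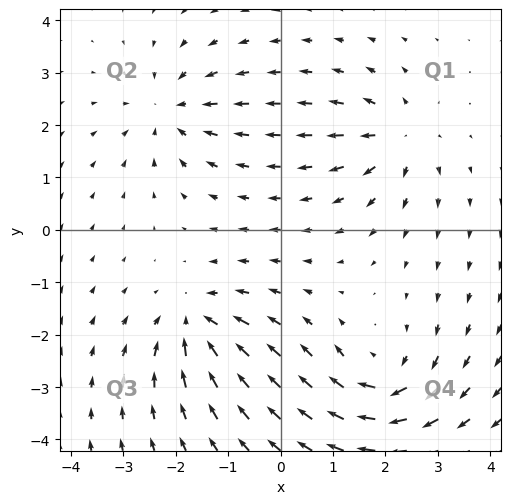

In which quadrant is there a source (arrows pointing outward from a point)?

Q1

The source sits at approximately (2.3, 1.8), which lies in quadrant Q1. The divergence there is about +5, positive as expected for a source.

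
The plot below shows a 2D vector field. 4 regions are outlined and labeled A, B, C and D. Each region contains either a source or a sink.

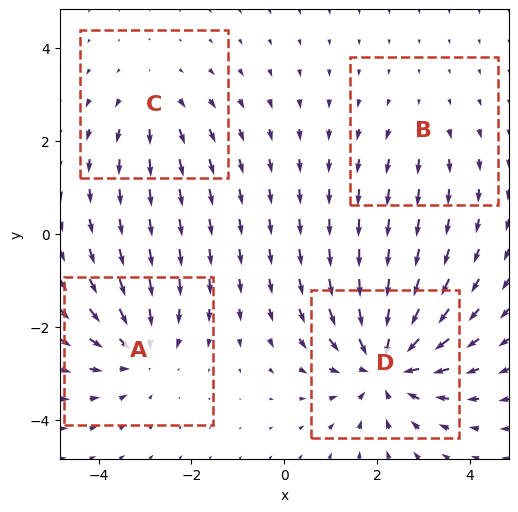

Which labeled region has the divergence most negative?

D

Divergence at each region's feature centre — A: about -4, B: about +2, C: about +3, D: about -6. Region D is most negative.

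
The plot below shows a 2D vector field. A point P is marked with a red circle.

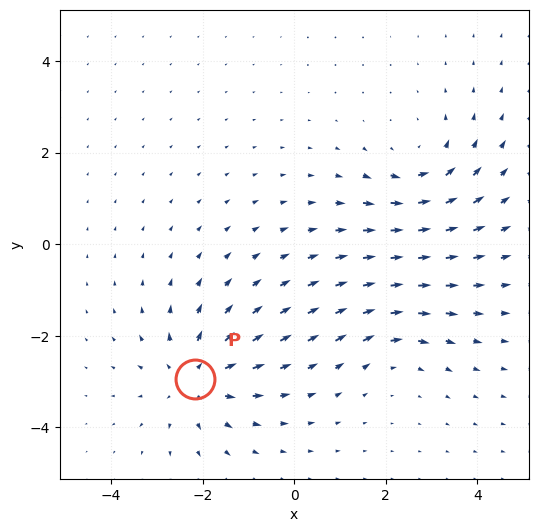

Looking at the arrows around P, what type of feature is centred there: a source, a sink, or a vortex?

At P (-2.2, -2.9) the arrows spread outward. Divergence about +5, curl ≈0 — positive divergence with near-zero curl is a source.

source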